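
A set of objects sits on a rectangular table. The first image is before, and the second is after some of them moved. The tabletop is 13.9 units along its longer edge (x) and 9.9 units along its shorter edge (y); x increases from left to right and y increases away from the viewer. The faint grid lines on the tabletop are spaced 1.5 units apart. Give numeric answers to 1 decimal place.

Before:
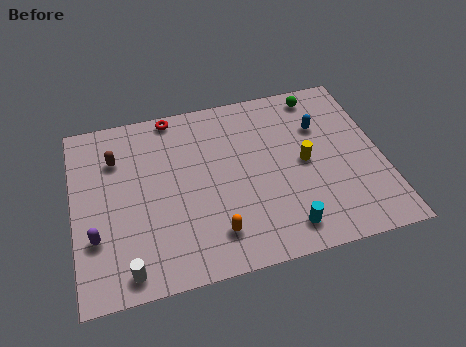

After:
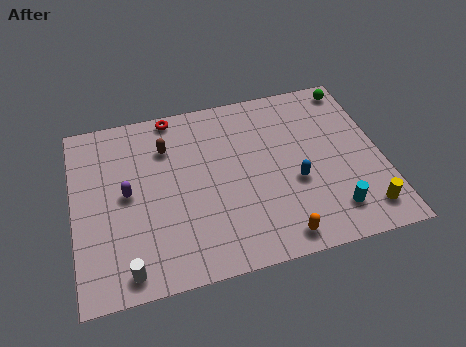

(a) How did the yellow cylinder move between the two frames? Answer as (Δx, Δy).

(2.4, -3.3)

The yellow cylinder started near (10.4, 4.9) and ended near (12.8, 1.6).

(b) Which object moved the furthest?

the yellow cylinder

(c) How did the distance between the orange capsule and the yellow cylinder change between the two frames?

-1.3

They were about 5.2 units apart before and 3.9 after — 1.3 units closer together.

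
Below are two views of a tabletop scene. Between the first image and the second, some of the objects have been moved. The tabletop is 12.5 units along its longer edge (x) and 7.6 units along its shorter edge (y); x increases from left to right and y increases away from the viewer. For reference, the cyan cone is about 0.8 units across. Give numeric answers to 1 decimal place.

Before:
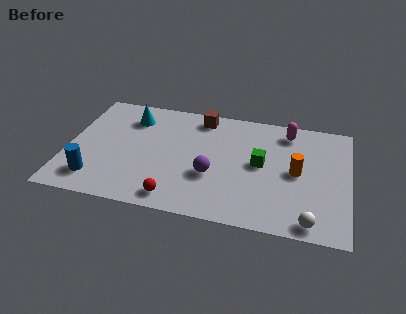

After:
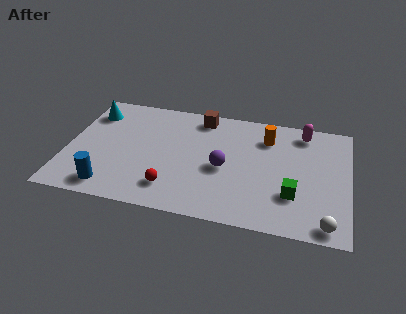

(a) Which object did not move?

the brown cube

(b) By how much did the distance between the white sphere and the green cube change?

-1.8

The distance was about 3.9 in the first image and 2.1 in the second, so they moved 1.8 units closer together.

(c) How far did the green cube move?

2.3

From (8.6, 4.0) to (10.1, 2.3), the green cube covered √(1.5² + 1.7²) ≈ 2.3 units.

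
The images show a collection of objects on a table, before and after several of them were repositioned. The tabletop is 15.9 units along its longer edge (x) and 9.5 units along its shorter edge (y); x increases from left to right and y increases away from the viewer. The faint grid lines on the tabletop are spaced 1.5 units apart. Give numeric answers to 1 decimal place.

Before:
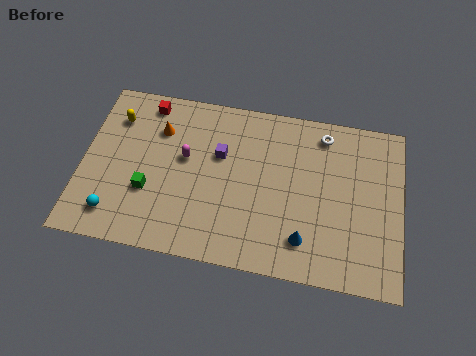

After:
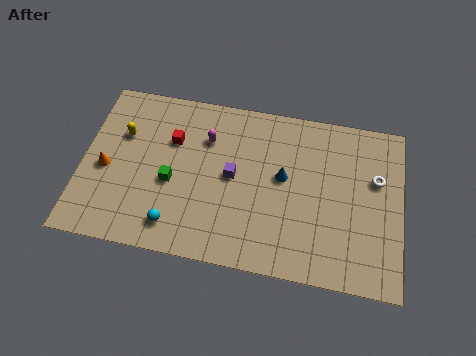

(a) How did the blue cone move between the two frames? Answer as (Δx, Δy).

(-1.2, 3.3)

The blue cone was at about (11.2, 2.0) and moved to about (10.0, 5.3).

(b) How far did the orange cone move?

3.7

The orange cone was near (3.7, 6.9) before and (1.2, 4.2) after, so it travelled √(2.5² + 2.7²) ≈ 3.7 units.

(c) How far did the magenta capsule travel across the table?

1.6

The magenta capsule moved from about (5.1, 5.5) to (6.1, 6.8), a distance of √(1.0² + 1.3²) ≈ 1.6.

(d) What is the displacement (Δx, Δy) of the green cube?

(1.1, 0.7)

The green cube started near (3.4, 3.3) and ended near (4.5, 4.0).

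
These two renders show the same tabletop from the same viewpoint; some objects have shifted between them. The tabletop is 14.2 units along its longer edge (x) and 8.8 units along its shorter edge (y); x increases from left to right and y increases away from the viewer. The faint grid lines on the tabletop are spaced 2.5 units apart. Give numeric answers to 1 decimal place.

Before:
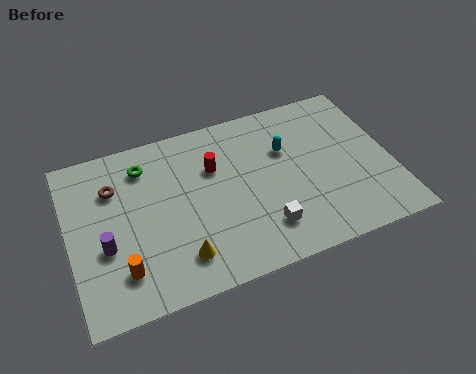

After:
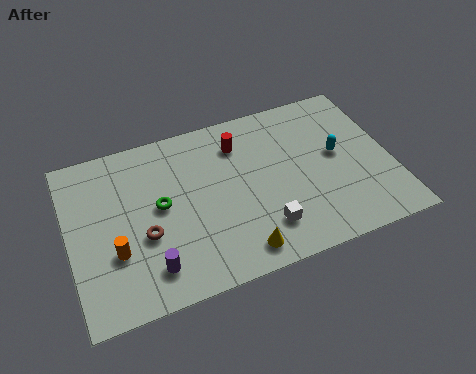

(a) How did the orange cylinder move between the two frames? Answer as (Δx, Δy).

(-0.2, 1.0)

From the two frames, the orange cylinder sits at roughly (2.1, 2.0) before and (1.9, 3.0) after.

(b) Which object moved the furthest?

the brown torus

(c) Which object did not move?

the white cube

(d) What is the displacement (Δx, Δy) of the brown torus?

(1.1, -2.9)

From the two frames, the brown torus sits at roughly (2.1, 6.3) before and (3.2, 3.4) after.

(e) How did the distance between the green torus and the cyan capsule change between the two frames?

+1.6

They were about 6.3 units apart before and 7.9 after — 1.6 units further apart.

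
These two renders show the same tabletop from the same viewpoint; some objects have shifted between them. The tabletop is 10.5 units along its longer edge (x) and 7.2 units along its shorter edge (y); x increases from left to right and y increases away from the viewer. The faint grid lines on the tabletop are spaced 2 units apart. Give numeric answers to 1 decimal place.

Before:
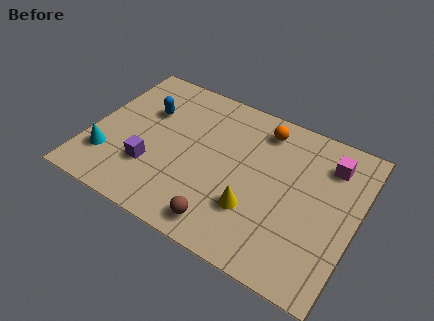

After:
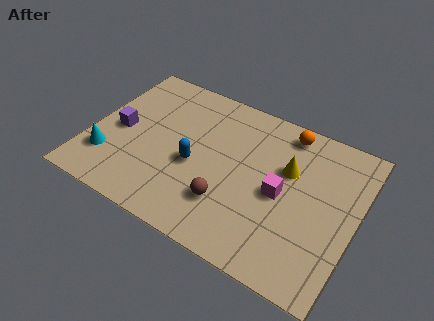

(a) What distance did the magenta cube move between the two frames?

2.7

The magenta cube was near (9.2, 5.6) before and (7.6, 3.4) after, so it travelled √(1.6² + 2.2²) ≈ 2.7 units.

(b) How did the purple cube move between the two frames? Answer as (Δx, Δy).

(-1.5, 1.2)

The purple cube started near (2.6, 2.2) and ended near (1.1, 3.4).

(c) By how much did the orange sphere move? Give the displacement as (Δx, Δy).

(0.9, 0.3)

From the two frames, the orange sphere sits at roughly (6.5, 6.0) before and (7.4, 6.3) after.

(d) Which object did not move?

the cyan cone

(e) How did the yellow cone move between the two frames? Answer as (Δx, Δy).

(1.0, 2.4)

From the two frames, the yellow cone sits at roughly (6.7, 2.2) before and (7.7, 4.6) after.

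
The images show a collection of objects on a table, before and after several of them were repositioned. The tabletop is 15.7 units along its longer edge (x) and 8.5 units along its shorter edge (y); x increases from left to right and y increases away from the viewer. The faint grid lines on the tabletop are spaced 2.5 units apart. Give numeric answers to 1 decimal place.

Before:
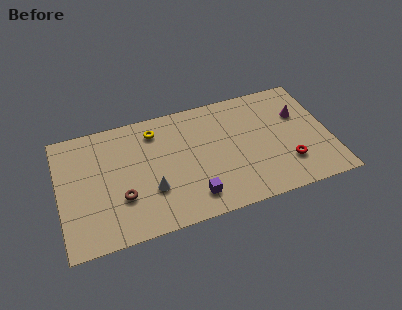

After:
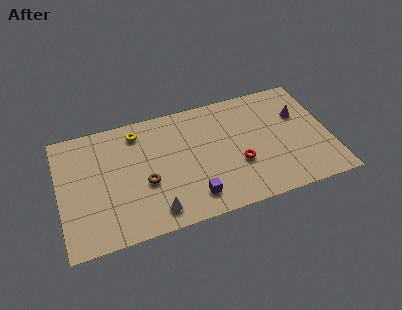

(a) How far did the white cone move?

1.5

From (5.2, 2.8) to (5.3, 1.3), the white cone covered √(0.1² + 1.5²) ≈ 1.5 units.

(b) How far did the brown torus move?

1.5

From (3.5, 2.8) to (4.9, 3.4), the brown torus covered √(1.4² + 0.6²) ≈ 1.5 units.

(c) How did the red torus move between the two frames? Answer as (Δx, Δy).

(-2.8, 0.8)

The red torus was at about (13.1, 2.3) and moved to about (10.3, 3.1).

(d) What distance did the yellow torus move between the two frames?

1.0

The yellow torus moved from about (5.7, 6.9) to (4.7, 7.1), a distance of √(1.0² + 0.2²) ≈ 1.0.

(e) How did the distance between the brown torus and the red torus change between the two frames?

-4.2

They were about 9.6 units apart before and 5.4 after — 4.2 units closer together.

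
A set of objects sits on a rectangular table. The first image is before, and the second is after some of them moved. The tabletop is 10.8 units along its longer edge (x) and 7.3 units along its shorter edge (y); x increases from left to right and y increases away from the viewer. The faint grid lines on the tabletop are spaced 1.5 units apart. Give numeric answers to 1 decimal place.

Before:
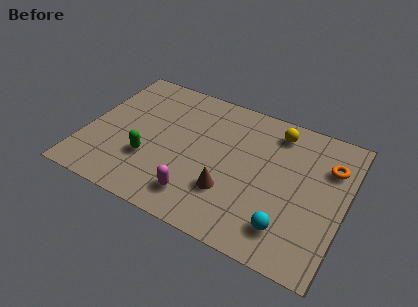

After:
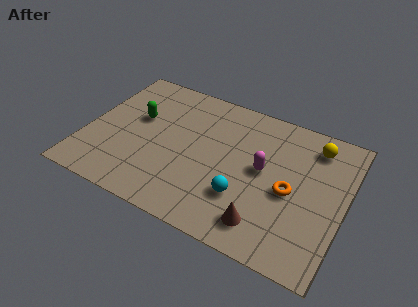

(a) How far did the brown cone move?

1.8

The brown cone was near (6.2, 2.2) before and (7.8, 1.3) after, so it travelled √(1.6² + 0.9²) ≈ 1.8 units.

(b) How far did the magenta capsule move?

3.5

From (5.0, 1.4) to (7.4, 3.9), the magenta capsule covered √(2.4² + 2.5²) ≈ 3.5 units.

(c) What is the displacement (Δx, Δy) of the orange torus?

(-1.4, -1.9)

The orange torus was at about (10.0, 5.2) and moved to about (8.6, 3.3).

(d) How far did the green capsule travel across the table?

2.2

The green capsule was near (2.8, 2.4) before and (2.0, 4.4) after, so it travelled √(0.8² + 2.0²) ≈ 2.2 units.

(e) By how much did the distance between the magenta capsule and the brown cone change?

+1.2

Before: roughly 1.4 units apart; after: 2.6. That's 1.2 units further apart.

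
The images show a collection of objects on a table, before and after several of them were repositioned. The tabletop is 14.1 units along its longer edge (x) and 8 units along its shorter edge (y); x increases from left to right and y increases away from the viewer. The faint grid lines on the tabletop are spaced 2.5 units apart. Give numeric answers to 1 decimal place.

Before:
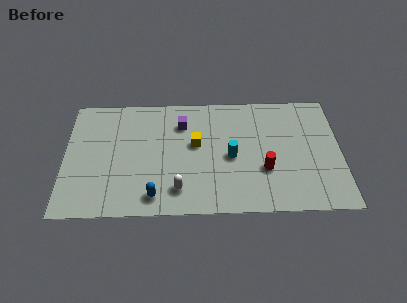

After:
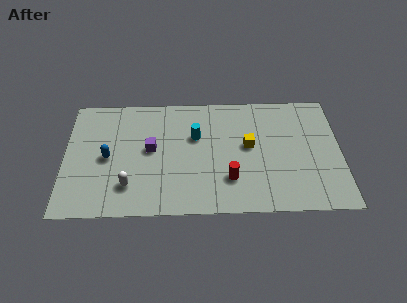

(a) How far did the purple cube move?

2.3

The purple cube was near (6.0, 6.0) before and (4.4, 4.3) after, so it travelled √(1.6² + 1.7²) ≈ 2.3 units.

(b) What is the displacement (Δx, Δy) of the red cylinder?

(-1.8, -0.6)

From the two frames, the red cylinder sits at roughly (10.2, 2.8) before and (8.4, 2.2) after.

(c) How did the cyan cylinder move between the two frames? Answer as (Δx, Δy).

(-1.8, 1.4)

The cyan cylinder started near (8.5, 3.7) and ended near (6.7, 5.1).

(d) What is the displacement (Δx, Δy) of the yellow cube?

(2.7, -0.2)

The yellow cube started near (6.7, 4.6) and ended near (9.4, 4.4).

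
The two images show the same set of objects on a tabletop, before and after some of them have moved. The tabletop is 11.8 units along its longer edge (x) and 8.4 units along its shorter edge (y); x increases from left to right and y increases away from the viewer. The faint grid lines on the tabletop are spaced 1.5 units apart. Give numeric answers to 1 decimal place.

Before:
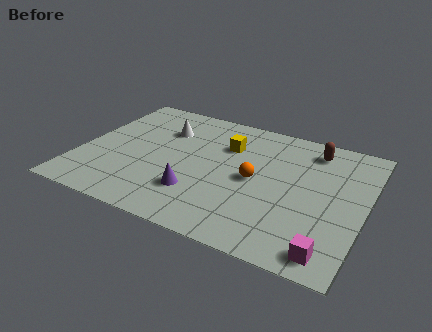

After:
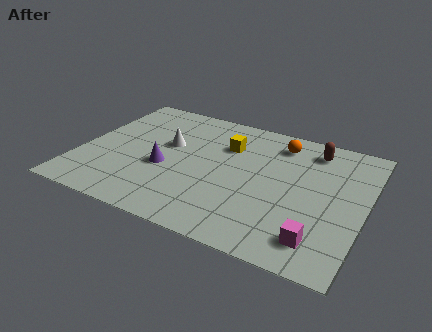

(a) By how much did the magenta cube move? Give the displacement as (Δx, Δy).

(-0.5, 0.5)

The magenta cube was at about (10.7, 1.0) and moved to about (10.2, 1.5).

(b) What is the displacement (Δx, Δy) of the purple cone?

(-1.5, 1.1)

The purple cone started near (5.1, 2.3) and ended near (3.6, 3.4).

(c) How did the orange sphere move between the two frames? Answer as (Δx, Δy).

(0.7, 2.8)

From the two frames, the orange sphere sits at roughly (7.3, 4.1) before and (8.0, 6.9) after.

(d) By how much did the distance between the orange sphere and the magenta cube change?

+1.2

The distance was about 4.6 in the first image and 5.8 in the second, so they moved 1.2 units further apart.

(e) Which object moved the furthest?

the orange sphere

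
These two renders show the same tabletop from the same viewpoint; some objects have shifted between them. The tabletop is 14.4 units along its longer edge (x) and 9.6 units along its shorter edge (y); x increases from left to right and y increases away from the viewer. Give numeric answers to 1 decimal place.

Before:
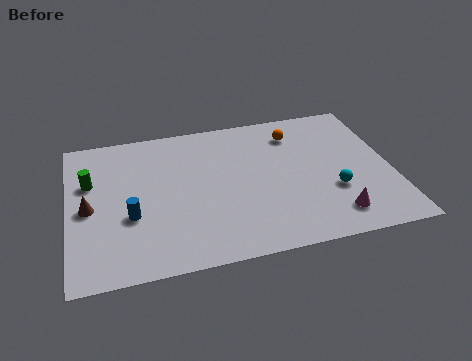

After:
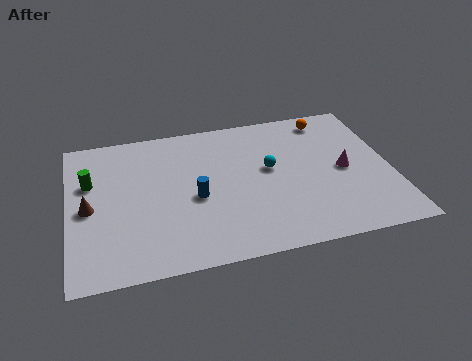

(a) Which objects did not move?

the green cylinder and the brown cone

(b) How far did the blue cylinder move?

3.0

The blue cylinder was near (2.7, 3.6) before and (5.6, 4.2) after, so it travelled √(2.9² + 0.6²) ≈ 3.0 units.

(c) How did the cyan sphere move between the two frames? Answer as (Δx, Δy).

(-2.7, 2.1)

The cyan sphere started near (11.7, 3.3) and ended near (9.0, 5.4).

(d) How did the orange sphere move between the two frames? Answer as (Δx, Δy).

(1.6, 0.7)

From the two frames, the orange sphere sits at roughly (10.3, 7.6) before and (11.9, 8.3) after.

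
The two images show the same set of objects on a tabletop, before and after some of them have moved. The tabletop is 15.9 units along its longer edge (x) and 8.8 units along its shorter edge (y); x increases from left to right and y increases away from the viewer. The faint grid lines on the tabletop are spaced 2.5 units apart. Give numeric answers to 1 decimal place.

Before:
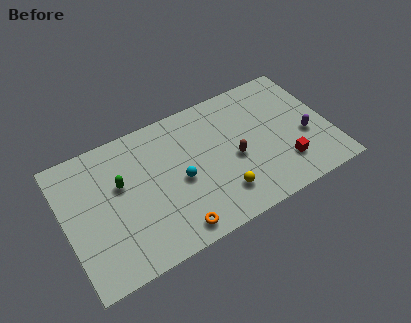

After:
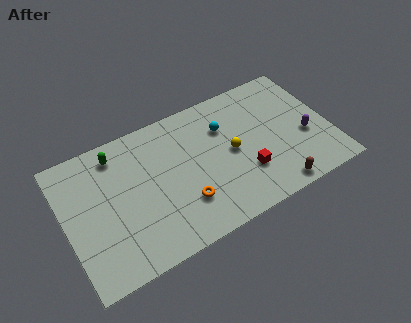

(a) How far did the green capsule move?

2.0

From (3.4, 5.4) to (3.4, 7.4), the green capsule covered √(0.0² + 2.0²) ≈ 2.0 units.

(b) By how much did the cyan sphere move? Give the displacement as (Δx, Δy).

(3.0, 2.2)

The cyan sphere was at about (6.8, 4.0) and moved to about (9.8, 6.2).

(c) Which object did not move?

the purple capsule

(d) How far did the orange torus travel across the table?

1.6

The orange torus moved from about (6.0, 1.1) to (6.8, 2.5), a distance of √(0.8² + 1.4²) ≈ 1.6.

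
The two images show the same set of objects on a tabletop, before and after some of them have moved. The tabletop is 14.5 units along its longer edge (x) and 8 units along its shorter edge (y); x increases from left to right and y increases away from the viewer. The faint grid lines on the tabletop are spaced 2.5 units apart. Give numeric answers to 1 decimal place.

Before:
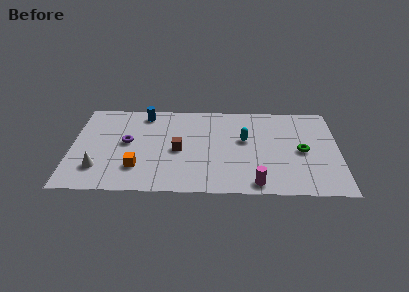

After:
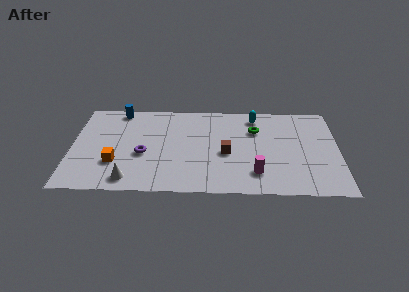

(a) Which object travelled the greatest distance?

the green torus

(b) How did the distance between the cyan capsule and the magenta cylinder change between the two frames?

+1.2

They were about 3.8 units apart before and 5.0 after — 1.2 units further apart.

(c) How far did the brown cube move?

2.6

From (5.8, 3.7) to (8.4, 3.5), the brown cube covered √(2.6² + 0.2²) ≈ 2.6 units.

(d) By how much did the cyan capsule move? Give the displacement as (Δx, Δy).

(0.6, 2.1)

The cyan capsule was at about (9.4, 4.7) and moved to about (10.0, 6.8).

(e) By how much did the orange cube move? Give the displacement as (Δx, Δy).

(-1.2, 0.4)

From the two frames, the orange cube sits at roughly (3.6, 2.1) before and (2.4, 2.5) after.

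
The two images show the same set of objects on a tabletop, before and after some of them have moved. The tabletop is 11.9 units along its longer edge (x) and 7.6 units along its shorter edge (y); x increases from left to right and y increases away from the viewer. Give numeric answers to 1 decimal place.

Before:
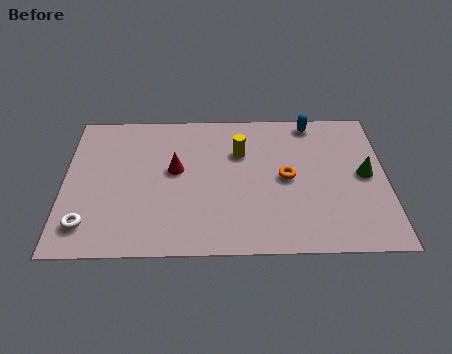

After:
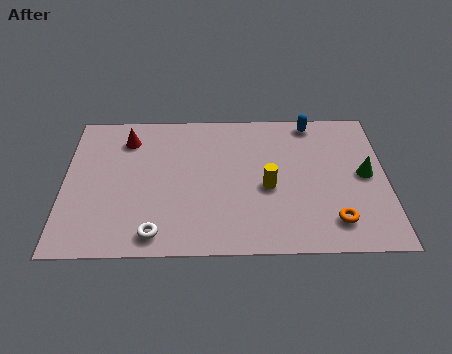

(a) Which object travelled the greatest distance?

the orange torus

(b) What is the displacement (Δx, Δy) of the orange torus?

(1.7, -2.3)

From the two frames, the orange torus sits at roughly (8.2, 3.8) before and (9.9, 1.5) after.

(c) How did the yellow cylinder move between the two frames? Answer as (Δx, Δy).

(1.0, -1.9)

The yellow cylinder was at about (6.5, 5.2) and moved to about (7.5, 3.3).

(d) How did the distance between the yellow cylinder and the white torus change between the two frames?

-2.0

They were about 6.7 units apart before and 4.7 after — 2.0 units closer together.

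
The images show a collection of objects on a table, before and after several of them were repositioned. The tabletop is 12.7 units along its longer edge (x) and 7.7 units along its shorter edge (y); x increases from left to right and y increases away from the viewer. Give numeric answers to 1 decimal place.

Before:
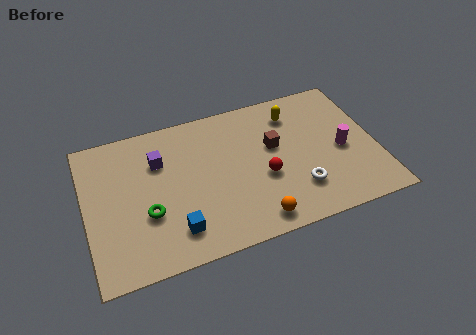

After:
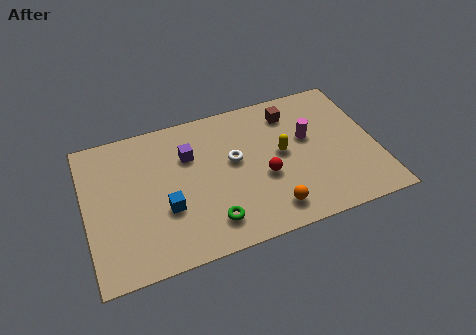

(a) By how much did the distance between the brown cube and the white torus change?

+0.5

They were about 2.7 units apart before and 3.2 after — 0.5 units further apart.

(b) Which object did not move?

the red sphere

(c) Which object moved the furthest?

the white torus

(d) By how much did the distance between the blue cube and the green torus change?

+0.6

They were about 1.6 units apart before and 2.2 after — 0.6 units further apart.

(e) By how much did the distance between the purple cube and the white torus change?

-4.6

They were about 6.7 units apart before and 2.1 after — 4.6 units closer together.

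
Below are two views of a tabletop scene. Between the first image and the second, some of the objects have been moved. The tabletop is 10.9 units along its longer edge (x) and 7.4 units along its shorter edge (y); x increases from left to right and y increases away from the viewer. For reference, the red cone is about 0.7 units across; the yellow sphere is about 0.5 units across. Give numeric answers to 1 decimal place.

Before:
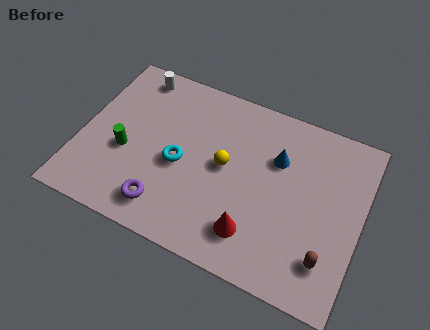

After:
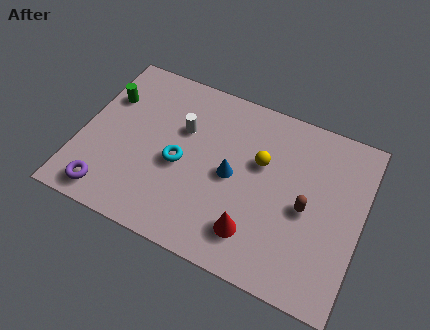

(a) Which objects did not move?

the cyan torus and the red cone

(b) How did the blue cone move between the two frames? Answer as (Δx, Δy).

(-1.6, -1.4)

The blue cone started near (7.5, 5.0) and ended near (5.9, 3.6).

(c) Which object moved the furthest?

the white cylinder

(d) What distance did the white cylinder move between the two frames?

2.7

The white cylinder was near (1.7, 6.5) before and (3.8, 4.8) after, so it travelled √(2.1² + 1.7²) ≈ 2.7 units.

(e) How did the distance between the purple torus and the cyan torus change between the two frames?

+1.4

The distance was about 2.0 in the first image and 3.4 in the second, so they moved 1.4 units further apart.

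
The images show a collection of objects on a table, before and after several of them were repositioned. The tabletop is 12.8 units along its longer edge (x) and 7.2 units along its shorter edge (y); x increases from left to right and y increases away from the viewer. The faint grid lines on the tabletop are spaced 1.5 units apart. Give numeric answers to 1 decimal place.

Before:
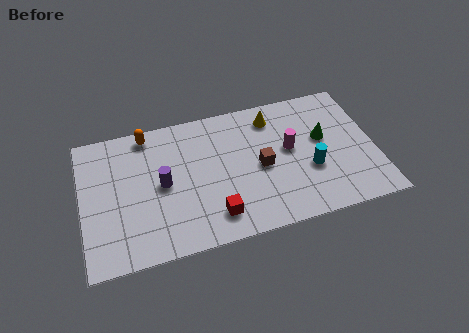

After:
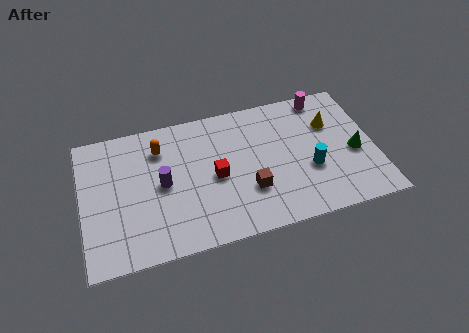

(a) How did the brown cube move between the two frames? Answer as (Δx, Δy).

(-0.6, -1.1)

The brown cube was at about (7.8, 3.4) and moved to about (7.2, 2.3).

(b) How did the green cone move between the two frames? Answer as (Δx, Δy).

(1.3, -1.1)

From the two frames, the green cone sits at roughly (10.6, 4.2) before and (11.9, 3.1) after.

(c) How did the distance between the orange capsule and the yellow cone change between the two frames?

+2.0

The distance was about 5.5 in the first image and 7.5 in the second, so they moved 2.0 units further apart.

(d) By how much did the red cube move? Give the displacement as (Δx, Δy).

(0.2, 2.0)

From the two frames, the red cube sits at roughly (5.6, 1.4) before and (5.8, 3.4) after.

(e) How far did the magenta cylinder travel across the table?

2.9

The magenta cylinder was near (9.1, 4.0) before and (10.8, 6.4) after, so it travelled √(1.7² + 2.4²) ≈ 2.9 units.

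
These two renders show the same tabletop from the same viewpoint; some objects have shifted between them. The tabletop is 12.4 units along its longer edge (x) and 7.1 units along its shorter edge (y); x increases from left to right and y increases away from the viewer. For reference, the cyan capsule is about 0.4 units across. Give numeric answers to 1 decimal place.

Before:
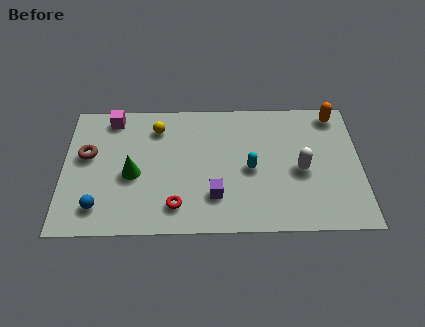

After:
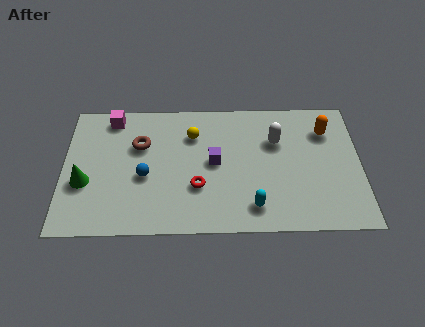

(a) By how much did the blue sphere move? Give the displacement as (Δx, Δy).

(1.9, 1.6)

The blue sphere was at about (1.5, 1.4) and moved to about (3.4, 3.0).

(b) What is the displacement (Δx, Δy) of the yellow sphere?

(1.5, -0.4)

The yellow sphere started near (3.9, 5.6) and ended near (5.4, 5.2).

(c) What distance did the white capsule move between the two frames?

1.9

The white capsule moved from about (9.9, 3.2) to (8.9, 4.8), a distance of √(1.0² + 1.6²) ≈ 1.9.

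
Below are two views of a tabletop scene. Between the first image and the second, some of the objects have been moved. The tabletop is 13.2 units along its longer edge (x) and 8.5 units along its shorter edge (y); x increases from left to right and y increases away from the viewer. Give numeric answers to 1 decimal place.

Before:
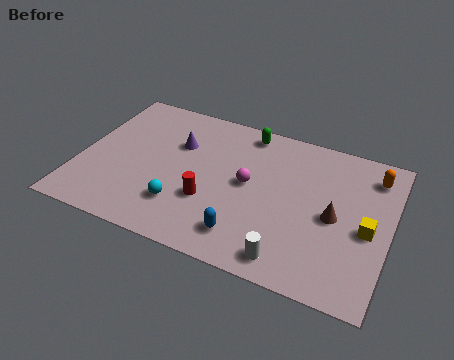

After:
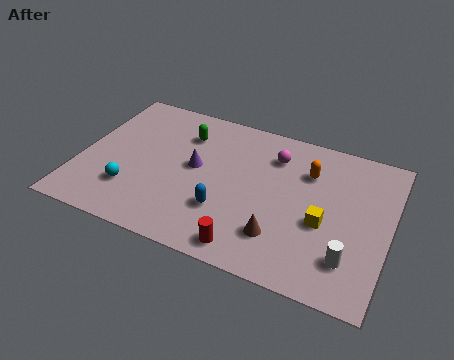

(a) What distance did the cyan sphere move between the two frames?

2.2

The cyan sphere moved from about (4.6, 2.2) to (2.4, 2.3), a distance of √(2.2² + 0.1²) ≈ 2.2.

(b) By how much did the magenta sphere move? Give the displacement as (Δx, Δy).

(0.9, 2.0)

From the two frames, the magenta sphere sits at roughly (7.2, 4.5) before and (8.1, 6.5) after.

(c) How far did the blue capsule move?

1.4

The blue capsule moved from about (7.4, 1.6) to (6.4, 2.6), a distance of √(1.0² + 1.0²) ≈ 1.4.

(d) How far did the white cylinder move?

2.6

From (9.3, 1.1) to (11.7, 2.0), the white cylinder covered √(2.4² + 0.9²) ≈ 2.6 units.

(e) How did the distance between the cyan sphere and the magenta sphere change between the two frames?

+3.6

The distance was about 3.5 in the first image and 7.1 in the second, so they moved 3.6 units further apart.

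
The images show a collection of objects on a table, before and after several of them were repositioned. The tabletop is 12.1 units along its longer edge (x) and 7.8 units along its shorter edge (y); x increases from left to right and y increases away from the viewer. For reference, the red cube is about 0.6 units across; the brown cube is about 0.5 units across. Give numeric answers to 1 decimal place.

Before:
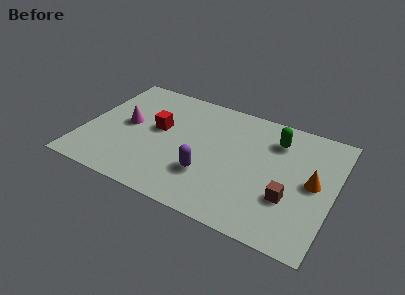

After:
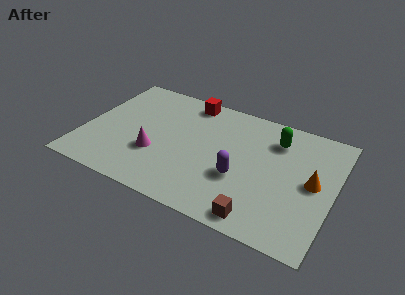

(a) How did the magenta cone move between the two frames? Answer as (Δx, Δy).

(1.6, -1.4)

The magenta cone was at about (2.0, 4.1) and moved to about (3.6, 2.7).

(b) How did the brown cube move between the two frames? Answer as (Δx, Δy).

(-1.2, -1.7)

From the two frames, the brown cube sits at roughly (10.1, 2.6) before and (8.9, 0.9) after.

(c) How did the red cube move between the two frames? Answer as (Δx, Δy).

(1.2, 2.5)

From the two frames, the red cube sits at roughly (3.5, 4.4) before and (4.7, 6.9) after.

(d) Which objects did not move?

the orange cone and the green capsule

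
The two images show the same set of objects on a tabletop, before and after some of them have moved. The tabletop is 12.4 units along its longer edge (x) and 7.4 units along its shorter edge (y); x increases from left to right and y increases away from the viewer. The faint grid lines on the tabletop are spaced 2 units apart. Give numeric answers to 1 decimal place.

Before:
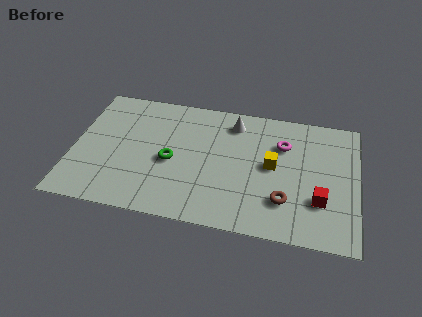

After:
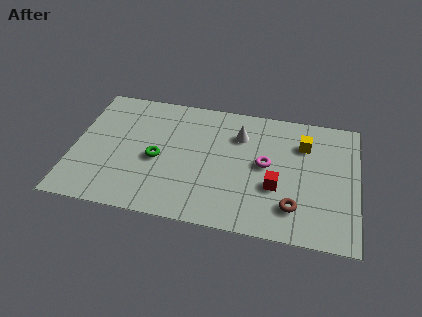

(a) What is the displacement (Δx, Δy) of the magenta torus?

(-0.7, -1.3)

From the two frames, the magenta torus sits at roughly (9.1, 5.2) before and (8.4, 3.9) after.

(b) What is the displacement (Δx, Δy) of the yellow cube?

(1.3, 1.5)

The yellow cube started near (8.7, 3.9) and ended near (10.0, 5.4).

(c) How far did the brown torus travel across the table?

0.5

The brown torus was near (9.3, 2.0) before and (9.7, 1.7) after, so it travelled √(0.4² + 0.3²) ≈ 0.5 units.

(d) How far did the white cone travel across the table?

0.8

From (6.9, 6.1) to (7.2, 5.4), the white cone covered √(0.3² + 0.7²) ≈ 0.8 units.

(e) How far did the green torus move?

0.6

The green torus was near (4.3, 3.3) before and (3.7, 3.3) after, so it travelled √(0.6² + 0.0²) ≈ 0.6 units.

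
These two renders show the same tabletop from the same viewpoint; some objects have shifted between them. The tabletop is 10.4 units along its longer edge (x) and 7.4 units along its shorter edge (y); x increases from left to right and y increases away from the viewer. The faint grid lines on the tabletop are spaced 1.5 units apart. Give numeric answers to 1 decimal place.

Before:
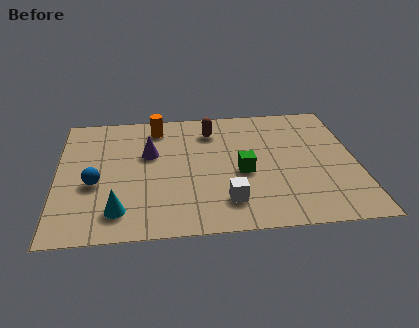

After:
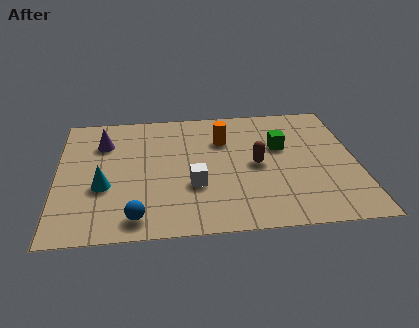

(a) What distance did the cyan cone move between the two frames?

1.5

From (2.1, 1.4) to (1.6, 2.8), the cyan cone covered √(0.5² + 1.4²) ≈ 1.5 units.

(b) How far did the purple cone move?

1.8

The purple cone moved from about (3.2, 4.6) to (1.6, 5.4), a distance of √(1.6² + 0.8²) ≈ 1.8.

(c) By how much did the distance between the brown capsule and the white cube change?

-1.8

They were about 4.2 units apart before and 2.4 after — 1.8 units closer together.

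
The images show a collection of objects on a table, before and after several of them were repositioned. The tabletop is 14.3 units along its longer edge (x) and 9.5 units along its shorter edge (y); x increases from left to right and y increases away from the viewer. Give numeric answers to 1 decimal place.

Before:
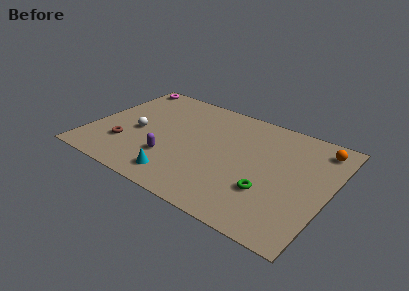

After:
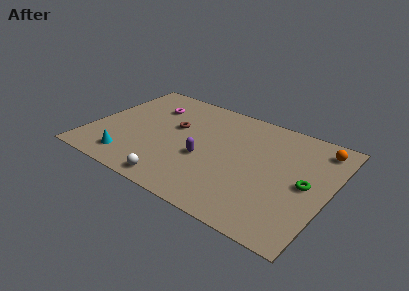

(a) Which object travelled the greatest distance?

the white sphere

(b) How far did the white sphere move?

4.4

The white sphere moved from about (2.8, 4.2) to (5.8, 1.0), a distance of √(3.0² + 3.2²) ≈ 4.4.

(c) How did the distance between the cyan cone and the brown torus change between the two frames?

+0.8

Before: roughly 3.8 units apart; after: 4.6. That's 0.8 units further apart.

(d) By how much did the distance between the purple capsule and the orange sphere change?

-2.1

Before: roughly 9.7 units apart; after: 7.6. That's 2.1 units closer together.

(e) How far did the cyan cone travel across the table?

3.1

The cyan cone was near (5.9, 1.5) before and (2.8, 1.6) after, so it travelled √(3.1² + 0.1²) ≈ 3.1 units.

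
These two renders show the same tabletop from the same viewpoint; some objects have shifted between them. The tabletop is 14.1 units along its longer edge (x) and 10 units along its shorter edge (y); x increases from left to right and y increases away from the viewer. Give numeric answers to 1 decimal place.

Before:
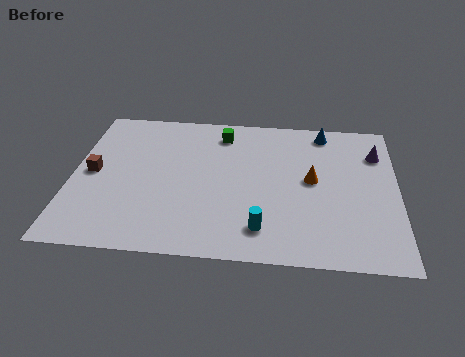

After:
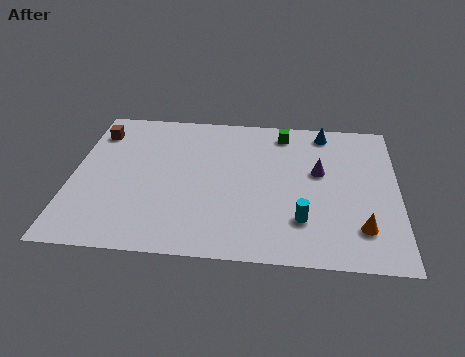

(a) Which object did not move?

the blue cone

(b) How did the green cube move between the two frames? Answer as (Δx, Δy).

(2.7, 0.3)

From the two frames, the green cube sits at roughly (6.4, 8.3) before and (9.1, 8.6) after.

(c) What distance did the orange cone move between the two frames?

3.7

The orange cone moved from about (10.4, 5.3) to (12.5, 2.3), a distance of √(2.1² + 3.0²) ≈ 3.7.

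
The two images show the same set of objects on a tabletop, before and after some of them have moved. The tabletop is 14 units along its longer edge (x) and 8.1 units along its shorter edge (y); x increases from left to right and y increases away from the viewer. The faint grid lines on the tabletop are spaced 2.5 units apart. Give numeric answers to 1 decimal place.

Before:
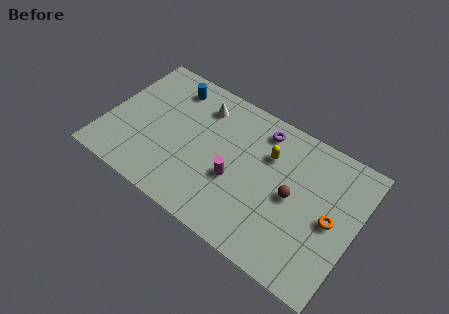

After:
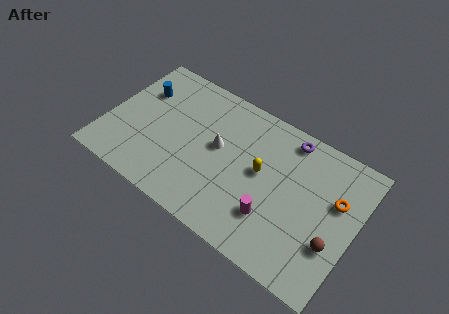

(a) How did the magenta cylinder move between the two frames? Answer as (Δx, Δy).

(2.3, -0.9)

From the two frames, the magenta cylinder sits at roughly (7.4, 3.2) before and (9.7, 2.3) after.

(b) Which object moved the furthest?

the brown sphere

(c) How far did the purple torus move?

1.5

The purple torus was near (8.3, 6.8) before and (9.8, 7.1) after, so it travelled √(1.5² + 0.3²) ≈ 1.5 units.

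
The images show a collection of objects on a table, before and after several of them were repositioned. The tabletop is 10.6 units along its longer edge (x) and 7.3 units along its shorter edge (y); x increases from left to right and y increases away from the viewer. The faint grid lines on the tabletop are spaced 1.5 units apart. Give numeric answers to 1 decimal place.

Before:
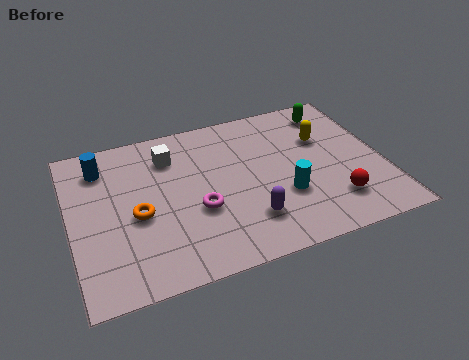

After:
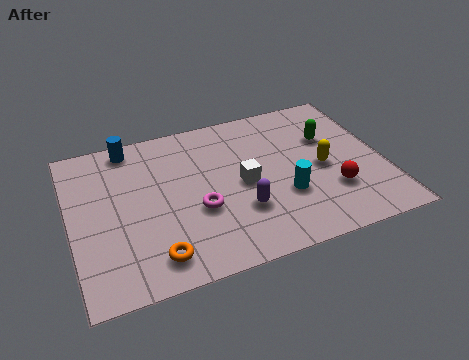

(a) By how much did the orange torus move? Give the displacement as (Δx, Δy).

(0.4, -2.0)

The orange torus started near (2.2, 3.2) and ended near (2.6, 1.2).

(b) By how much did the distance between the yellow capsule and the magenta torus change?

-0.6

The distance was about 4.9 in the first image and 4.3 in the second, so they moved 0.6 units closer together.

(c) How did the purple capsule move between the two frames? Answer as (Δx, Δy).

(-0.2, 0.5)

The purple capsule started near (5.8, 1.8) and ended near (5.6, 2.3).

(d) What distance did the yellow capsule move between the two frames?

1.4

From (8.7, 4.8) to (8.5, 3.4), the yellow capsule covered √(0.2² + 1.4²) ≈ 1.4 units.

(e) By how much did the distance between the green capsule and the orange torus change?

-0.3

They were about 7.6 units apart before and 7.3 after — 0.3 units closer together.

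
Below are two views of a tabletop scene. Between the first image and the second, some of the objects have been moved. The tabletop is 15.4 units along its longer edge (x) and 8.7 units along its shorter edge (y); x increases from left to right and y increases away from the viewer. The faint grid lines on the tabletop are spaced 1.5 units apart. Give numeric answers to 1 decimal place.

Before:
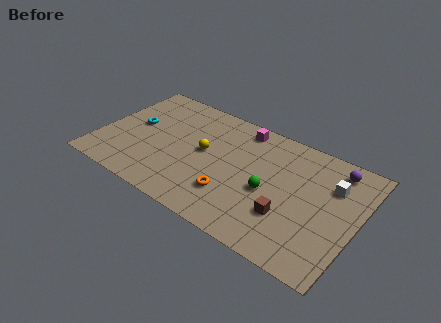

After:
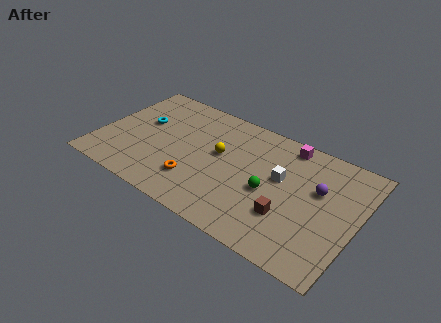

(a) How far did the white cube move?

3.1

The white cube moved from about (13.7, 6.1) to (10.8, 5.1), a distance of √(2.9² + 1.0²) ≈ 3.1.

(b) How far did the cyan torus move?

0.6

The cyan torus was near (1.9, 4.8) before and (2.3, 5.2) after, so it travelled √(0.4² + 0.4²) ≈ 0.6 units.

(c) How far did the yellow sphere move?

0.9

From (6.2, 4.7) to (7.1, 5.0), the yellow sphere covered √(0.9² + 0.3²) ≈ 0.9 units.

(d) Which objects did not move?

the green sphere and the brown cube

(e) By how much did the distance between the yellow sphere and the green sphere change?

-0.8

They were about 4.2 units apart before and 3.4 after — 0.8 units closer together.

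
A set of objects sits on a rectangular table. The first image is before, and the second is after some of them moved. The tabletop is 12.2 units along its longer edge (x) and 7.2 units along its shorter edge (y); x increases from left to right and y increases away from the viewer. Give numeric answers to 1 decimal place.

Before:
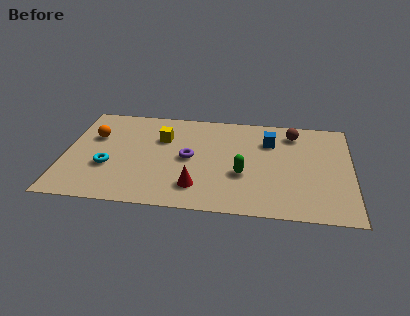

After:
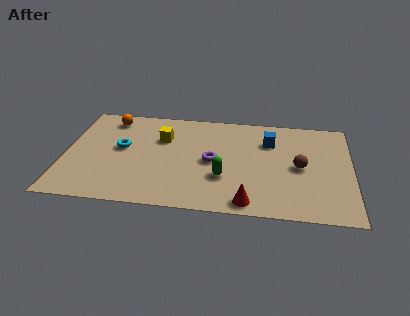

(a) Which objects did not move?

the blue cube and the yellow cube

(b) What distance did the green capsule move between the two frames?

0.9

From (7.6, 2.7) to (6.8, 2.4), the green capsule covered √(0.8² + 0.3²) ≈ 0.9 units.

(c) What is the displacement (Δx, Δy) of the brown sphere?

(0.3, -2.4)

The brown sphere started near (9.7, 5.9) and ended near (10.0, 3.5).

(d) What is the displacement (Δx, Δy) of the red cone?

(2.2, -0.8)

The red cone started near (5.7, 1.6) and ended near (7.9, 0.8).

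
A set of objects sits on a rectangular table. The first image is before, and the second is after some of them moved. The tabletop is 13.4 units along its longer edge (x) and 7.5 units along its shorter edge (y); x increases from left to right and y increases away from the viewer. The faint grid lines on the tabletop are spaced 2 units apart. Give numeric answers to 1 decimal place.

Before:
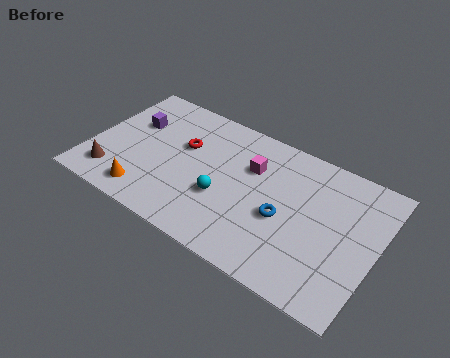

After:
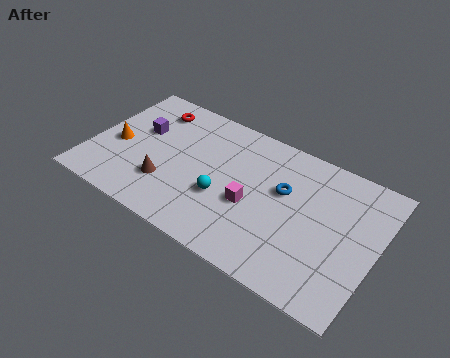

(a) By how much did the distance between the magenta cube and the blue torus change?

-0.6

They were about 2.6 units apart before and 2.0 after — 0.6 units closer together.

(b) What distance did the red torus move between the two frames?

2.3

The red torus was near (4.2, 4.7) before and (2.4, 6.1) after, so it travelled √(1.8² + 1.4²) ≈ 2.3 units.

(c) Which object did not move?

the cyan sphere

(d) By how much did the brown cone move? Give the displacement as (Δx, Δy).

(2.5, 0.7)

The brown cone started near (1.3, 1.5) and ended near (3.8, 2.2).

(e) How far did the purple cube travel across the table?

0.5

The purple cube moved from about (1.7, 4.9) to (2.1, 4.6), a distance of √(0.4² + 0.3²) ≈ 0.5.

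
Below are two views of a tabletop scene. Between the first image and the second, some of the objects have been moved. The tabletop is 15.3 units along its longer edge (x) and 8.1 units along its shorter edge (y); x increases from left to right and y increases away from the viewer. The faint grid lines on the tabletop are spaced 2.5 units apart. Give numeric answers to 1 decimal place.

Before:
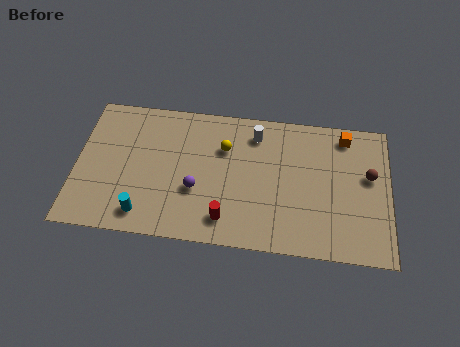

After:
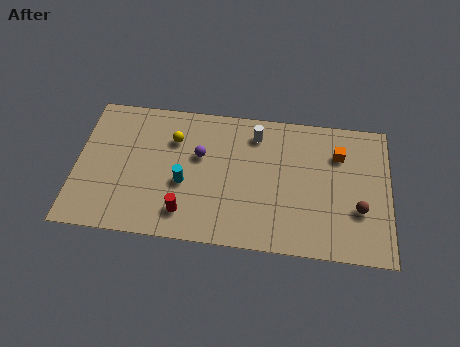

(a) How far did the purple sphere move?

2.0

The purple sphere moved from about (5.9, 3.0) to (6.0, 5.0), a distance of √(0.1² + 2.0²) ≈ 2.0.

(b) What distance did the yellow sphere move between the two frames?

2.5

The yellow sphere was near (7.2, 5.6) before and (4.7, 5.8) after, so it travelled √(2.5² + 0.2²) ≈ 2.5 units.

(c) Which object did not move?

the white cylinder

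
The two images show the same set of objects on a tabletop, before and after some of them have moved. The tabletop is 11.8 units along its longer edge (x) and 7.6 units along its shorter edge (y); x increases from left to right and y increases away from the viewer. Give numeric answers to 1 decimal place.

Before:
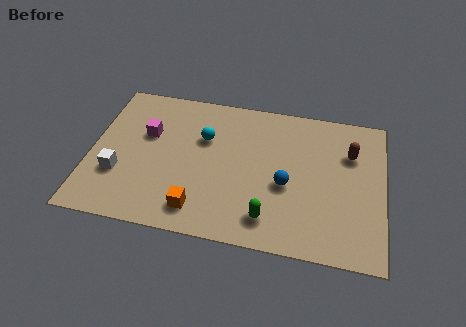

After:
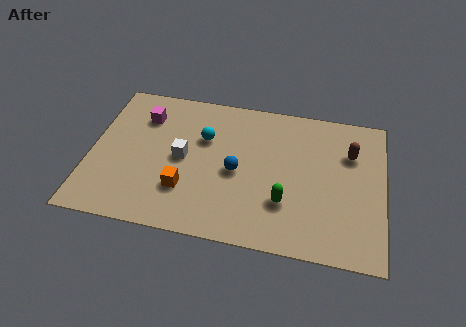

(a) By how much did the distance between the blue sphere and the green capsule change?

+0.4

Before: roughly 1.9 units apart; after: 2.3. That's 0.4 units further apart.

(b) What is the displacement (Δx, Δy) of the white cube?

(2.5, 1.3)

From the two frames, the white cube sits at roughly (1.2, 2.5) before and (3.7, 3.8) after.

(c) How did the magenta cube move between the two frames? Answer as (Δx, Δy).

(-0.2, 0.9)

The magenta cube was at about (2.2, 4.8) and moved to about (2.0, 5.7).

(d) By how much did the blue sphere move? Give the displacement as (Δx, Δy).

(-2.0, 0.3)

The blue sphere started near (7.9, 3.2) and ended near (5.9, 3.5).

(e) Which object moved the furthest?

the white cube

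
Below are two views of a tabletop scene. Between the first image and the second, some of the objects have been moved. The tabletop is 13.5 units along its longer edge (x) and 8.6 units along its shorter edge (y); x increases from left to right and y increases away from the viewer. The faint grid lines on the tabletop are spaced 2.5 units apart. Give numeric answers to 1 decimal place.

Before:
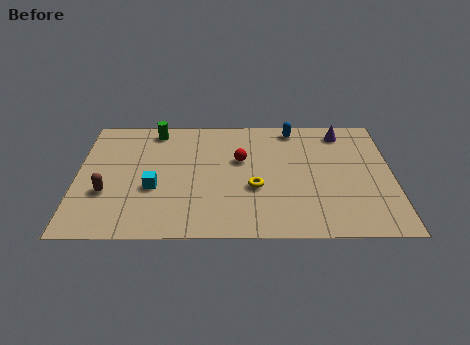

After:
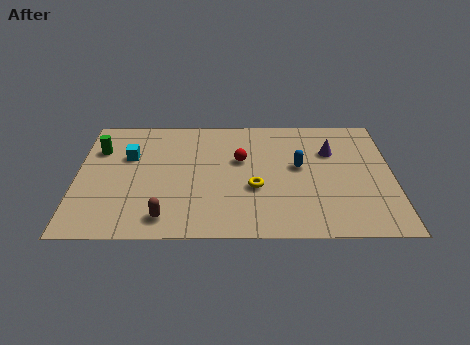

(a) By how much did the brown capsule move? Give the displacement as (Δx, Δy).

(2.5, -1.7)

From the two frames, the brown capsule sits at roughly (1.3, 3.0) before and (3.8, 1.3) after.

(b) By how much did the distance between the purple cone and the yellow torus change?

-1.3

They were about 5.5 units apart before and 4.2 after — 1.3 units closer together.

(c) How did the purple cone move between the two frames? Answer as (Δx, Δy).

(-0.5, -1.4)

The purple cone was at about (11.4, 7.3) and moved to about (10.9, 5.9).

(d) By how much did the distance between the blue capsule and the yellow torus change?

-2.2

They were about 4.6 units apart before and 2.4 after — 2.2 units closer together.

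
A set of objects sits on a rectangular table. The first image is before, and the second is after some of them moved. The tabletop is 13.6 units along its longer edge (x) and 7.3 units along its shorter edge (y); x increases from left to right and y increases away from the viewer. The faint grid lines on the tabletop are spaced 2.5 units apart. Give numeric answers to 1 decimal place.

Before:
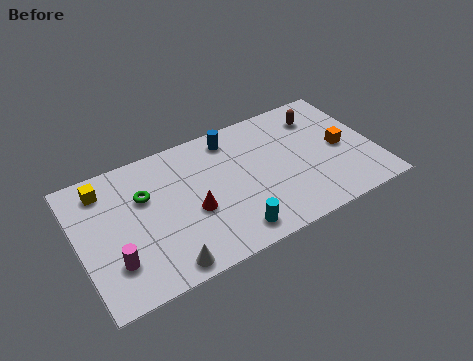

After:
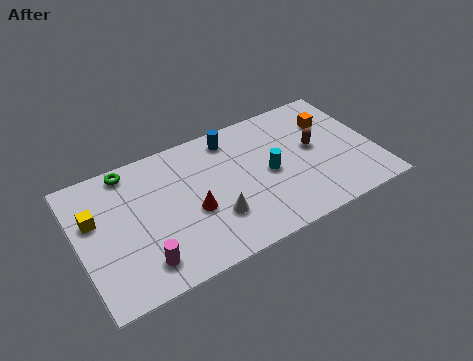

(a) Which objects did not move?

the blue cylinder and the red cone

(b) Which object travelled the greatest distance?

the cyan cylinder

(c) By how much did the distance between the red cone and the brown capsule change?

-1.0

They were about 6.9 units apart before and 5.9 after — 1.0 units closer together.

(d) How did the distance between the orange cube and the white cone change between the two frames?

-2.4

The distance was about 9.0 in the first image and 6.6 in the second, so they moved 2.4 units closer together.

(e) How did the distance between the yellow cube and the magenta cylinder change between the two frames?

-0.3

The distance was about 4.0 in the first image and 3.7 in the second, so they moved 0.3 units closer together.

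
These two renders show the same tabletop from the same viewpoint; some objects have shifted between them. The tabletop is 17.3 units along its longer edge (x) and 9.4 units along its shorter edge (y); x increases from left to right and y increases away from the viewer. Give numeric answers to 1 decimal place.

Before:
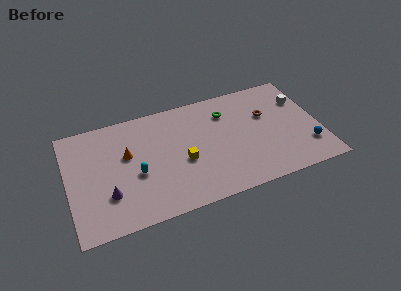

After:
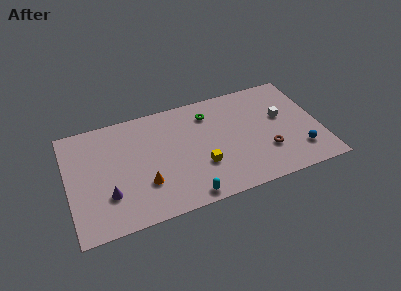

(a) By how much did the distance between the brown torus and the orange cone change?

-1.3

They were about 9.7 units apart before and 8.4 after — 1.3 units closer together.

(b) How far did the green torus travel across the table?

1.2

From (11.1, 7.1) to (9.9, 7.4), the green torus covered √(1.2² + 0.3²) ≈ 1.2 units.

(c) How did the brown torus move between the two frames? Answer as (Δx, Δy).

(-0.3, -3.1)

From the two frames, the brown torus sits at roughly (13.8, 6.0) before and (13.5, 2.9) after.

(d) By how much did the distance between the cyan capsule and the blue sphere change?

-3.8

The distance was about 11.8 in the first image and 8.0 in the second, so they moved 3.8 units closer together.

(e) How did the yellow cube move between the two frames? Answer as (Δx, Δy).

(1.2, -0.8)

The yellow cube was at about (7.8, 3.9) and moved to about (9.0, 3.1).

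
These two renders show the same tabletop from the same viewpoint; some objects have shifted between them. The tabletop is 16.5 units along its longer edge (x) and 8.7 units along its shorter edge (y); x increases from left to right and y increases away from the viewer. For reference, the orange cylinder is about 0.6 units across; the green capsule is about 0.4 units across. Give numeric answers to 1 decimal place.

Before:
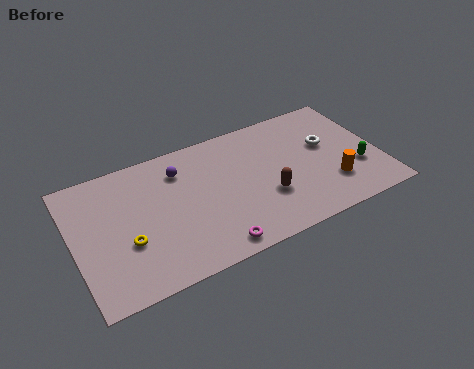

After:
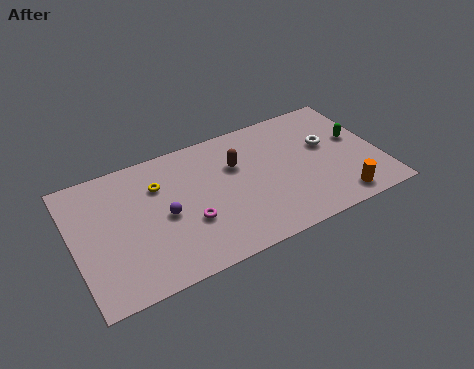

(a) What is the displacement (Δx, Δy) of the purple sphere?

(-1.1, -2.6)

The purple sphere started near (5.9, 6.7) and ended near (4.8, 4.1).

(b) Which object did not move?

the white torus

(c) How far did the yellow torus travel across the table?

3.6

The yellow torus was near (2.7, 3.2) before and (4.7, 6.2) after, so it travelled √(2.0² + 3.0²) ≈ 3.6 units.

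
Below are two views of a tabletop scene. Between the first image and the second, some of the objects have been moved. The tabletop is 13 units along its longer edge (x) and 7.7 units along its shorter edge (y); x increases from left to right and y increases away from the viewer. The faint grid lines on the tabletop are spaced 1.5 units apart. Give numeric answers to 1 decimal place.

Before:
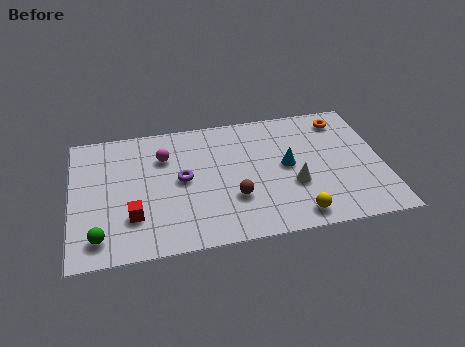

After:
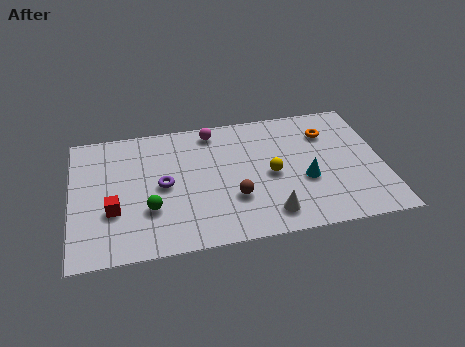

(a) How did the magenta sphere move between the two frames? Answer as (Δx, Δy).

(2.1, 1.2)

The magenta sphere was at about (3.9, 5.5) and moved to about (6.0, 6.7).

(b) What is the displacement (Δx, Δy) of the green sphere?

(2.1, 1.2)

From the two frames, the green sphere sits at roughly (1.1, 1.3) before and (3.2, 2.5) after.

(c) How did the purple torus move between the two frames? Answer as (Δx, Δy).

(-0.8, -0.2)

From the two frames, the purple torus sits at roughly (4.6, 4.0) before and (3.8, 3.8) after.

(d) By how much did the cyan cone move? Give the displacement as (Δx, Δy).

(0.7, -1.0)

The cyan cone was at about (9.0, 4.0) and moved to about (9.7, 3.0).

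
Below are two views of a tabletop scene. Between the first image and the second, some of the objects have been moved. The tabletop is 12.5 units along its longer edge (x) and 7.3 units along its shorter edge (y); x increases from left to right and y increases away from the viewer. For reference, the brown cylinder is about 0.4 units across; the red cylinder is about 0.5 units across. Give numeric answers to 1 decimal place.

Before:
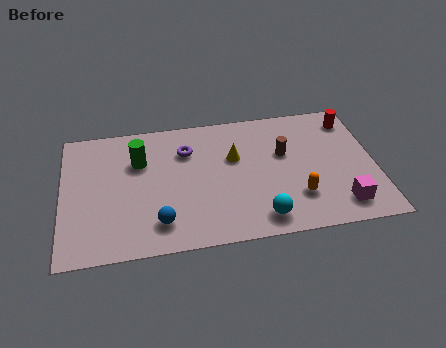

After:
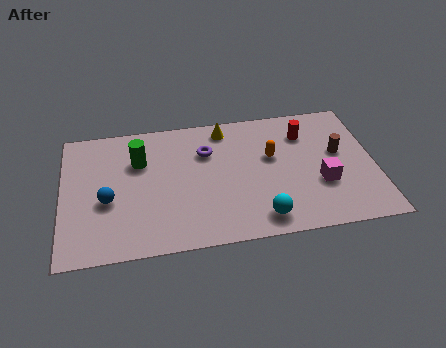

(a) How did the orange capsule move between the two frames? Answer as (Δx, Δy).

(-0.9, 2.4)

The orange capsule started near (9.3, 2.0) and ended near (8.4, 4.4).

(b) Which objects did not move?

the green cylinder and the cyan sphere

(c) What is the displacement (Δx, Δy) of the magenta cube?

(-0.7, 1.3)

From the two frames, the magenta cube sits at roughly (11.0, 1.3) before and (10.3, 2.6) after.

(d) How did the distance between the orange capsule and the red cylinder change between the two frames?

-2.9

Before: roughly 4.7 units apart; after: 1.8. That's 2.9 units closer together.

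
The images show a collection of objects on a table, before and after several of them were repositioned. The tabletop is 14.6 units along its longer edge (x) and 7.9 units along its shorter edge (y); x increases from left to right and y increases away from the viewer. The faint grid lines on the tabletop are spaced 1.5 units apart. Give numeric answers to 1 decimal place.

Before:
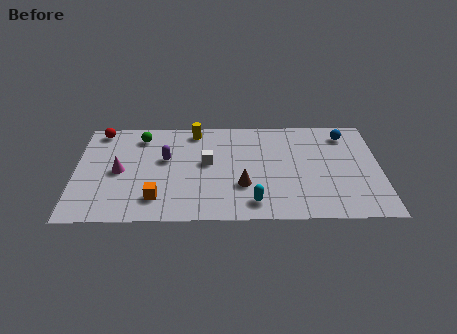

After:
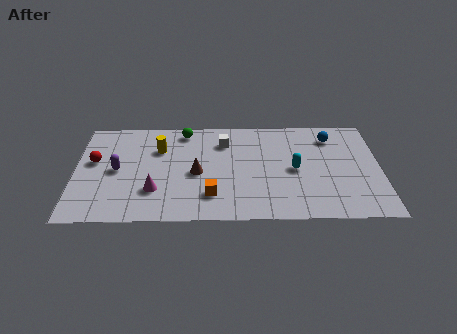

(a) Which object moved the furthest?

the cyan capsule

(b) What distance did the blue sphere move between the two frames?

0.7

The blue sphere was near (13.0, 6.5) before and (12.3, 6.3) after, so it travelled √(0.7² + 0.2²) ≈ 0.7 units.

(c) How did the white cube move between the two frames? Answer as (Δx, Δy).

(0.8, 1.6)

The white cube started near (6.3, 4.4) and ended near (7.1, 6.0).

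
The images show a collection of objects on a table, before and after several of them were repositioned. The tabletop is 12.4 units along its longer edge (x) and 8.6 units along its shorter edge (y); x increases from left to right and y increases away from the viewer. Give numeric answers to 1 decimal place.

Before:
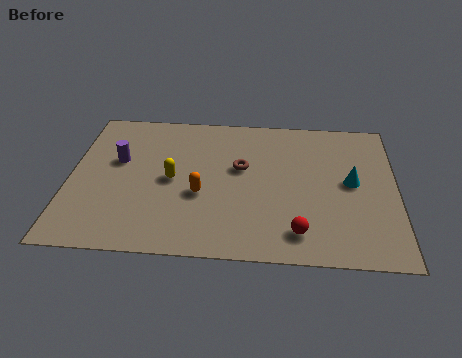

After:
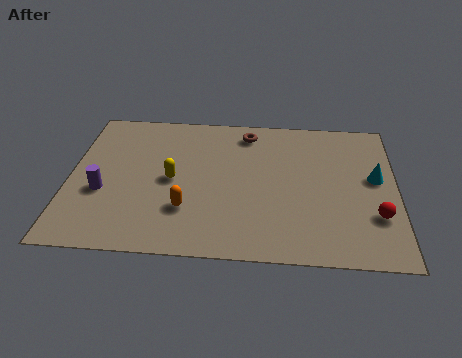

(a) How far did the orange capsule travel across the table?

1.0

The orange capsule was near (5.0, 3.4) before and (4.5, 2.5) after, so it travelled √(0.5² + 0.9²) ≈ 1.0 units.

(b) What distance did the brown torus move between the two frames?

2.2

The brown torus was near (6.5, 5.1) before and (6.7, 7.3) after, so it travelled √(0.2² + 2.2²) ≈ 2.2 units.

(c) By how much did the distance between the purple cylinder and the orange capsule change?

-0.4

The distance was about 3.7 in the first image and 3.3 in the second, so they moved 0.4 units closer together.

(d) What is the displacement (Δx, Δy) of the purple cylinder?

(-0.5, -1.9)

From the two frames, the purple cylinder sits at roughly (1.8, 5.2) before and (1.3, 3.3) after.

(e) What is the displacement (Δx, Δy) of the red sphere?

(2.9, 1.1)

The red sphere started near (8.7, 1.5) and ended near (11.6, 2.6).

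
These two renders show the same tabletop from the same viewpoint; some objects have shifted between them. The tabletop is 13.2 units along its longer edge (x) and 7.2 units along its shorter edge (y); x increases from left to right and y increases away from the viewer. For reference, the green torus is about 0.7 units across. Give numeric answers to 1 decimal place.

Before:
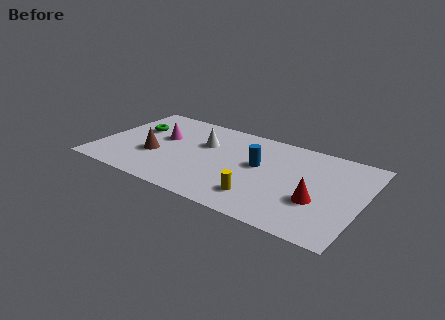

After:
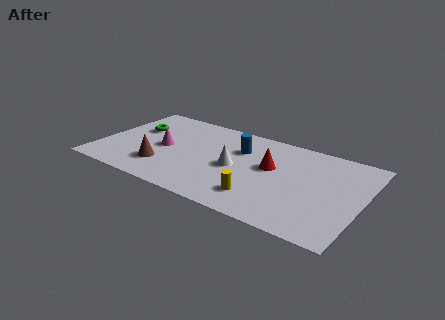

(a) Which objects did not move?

the yellow cylinder and the green torus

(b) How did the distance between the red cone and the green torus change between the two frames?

-2.7

The distance was about 9.7 in the first image and 7.0 in the second, so they moved 2.7 units closer together.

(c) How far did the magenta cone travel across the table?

0.8

The magenta cone was near (3.0, 4.3) before and (3.2, 3.5) after, so it travelled √(0.2² + 0.8²) ≈ 0.8 units.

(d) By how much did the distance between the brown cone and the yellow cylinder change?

-0.6

Before: roughly 5.6 units apart; after: 5.0. That's 0.6 units closer together.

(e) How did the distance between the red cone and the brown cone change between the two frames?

-2.5

They were about 8.2 units apart before and 5.7 after — 2.5 units closer together.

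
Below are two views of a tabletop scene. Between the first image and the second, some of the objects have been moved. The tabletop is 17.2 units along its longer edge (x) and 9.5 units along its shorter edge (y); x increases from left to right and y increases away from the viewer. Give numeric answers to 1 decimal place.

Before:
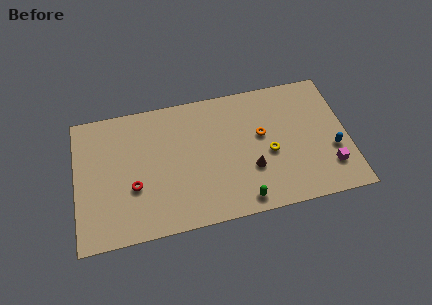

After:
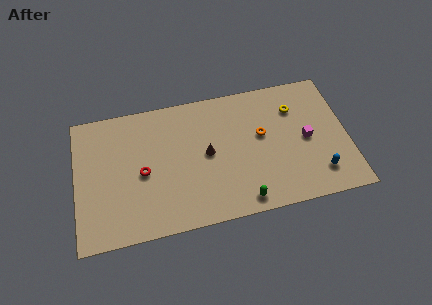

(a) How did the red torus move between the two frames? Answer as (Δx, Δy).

(0.6, 0.9)

From the two frames, the red torus sits at roughly (3.6, 3.5) before and (4.2, 4.4) after.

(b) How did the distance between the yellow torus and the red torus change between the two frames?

+1.5

The distance was about 8.6 in the first image and 10.1 in the second, so they moved 1.5 units further apart.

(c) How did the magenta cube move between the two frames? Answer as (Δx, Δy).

(-1.3, 2.3)

From the two frames, the magenta cube sits at roughly (15.9, 2.3) before and (14.6, 4.6) after.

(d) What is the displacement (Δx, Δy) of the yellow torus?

(1.8, 2.9)

The yellow torus was at about (12.2, 4.1) and moved to about (14.0, 7.0).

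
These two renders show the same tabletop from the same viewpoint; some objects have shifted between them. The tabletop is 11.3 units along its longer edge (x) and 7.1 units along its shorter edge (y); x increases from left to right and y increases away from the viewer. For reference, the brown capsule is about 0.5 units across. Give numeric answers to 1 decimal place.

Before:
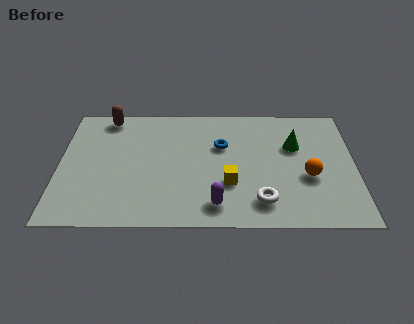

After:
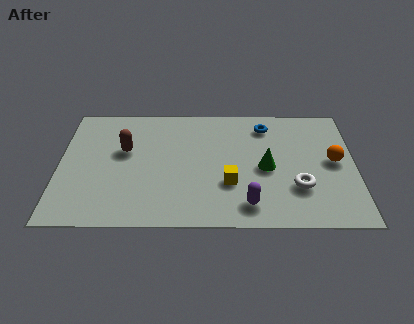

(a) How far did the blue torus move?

2.1

The blue torus was near (6.2, 4.6) before and (7.9, 5.8) after, so it travelled √(1.7² + 1.2²) ≈ 2.1 units.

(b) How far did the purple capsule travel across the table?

1.2

The purple capsule moved from about (6.0, 1.2) to (7.2, 1.2), a distance of √(1.2² + 0.0²) ≈ 1.2.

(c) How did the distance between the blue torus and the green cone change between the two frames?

-0.3

The distance was about 2.8 in the first image and 2.5 in the second, so they moved 0.3 units closer together.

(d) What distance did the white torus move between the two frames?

1.6

The white torus moved from about (7.7, 1.4) to (9.1, 2.2), a distance of √(1.4² + 0.8²) ≈ 1.6.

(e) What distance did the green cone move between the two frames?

1.7

From (9.0, 4.6) to (7.9, 3.3), the green cone covered √(1.1² + 1.3²) ≈ 1.7 units.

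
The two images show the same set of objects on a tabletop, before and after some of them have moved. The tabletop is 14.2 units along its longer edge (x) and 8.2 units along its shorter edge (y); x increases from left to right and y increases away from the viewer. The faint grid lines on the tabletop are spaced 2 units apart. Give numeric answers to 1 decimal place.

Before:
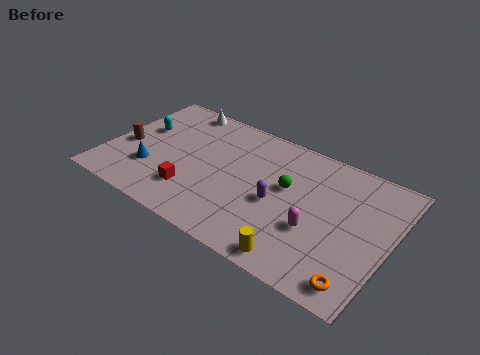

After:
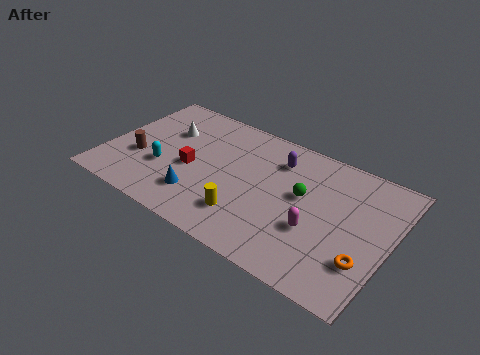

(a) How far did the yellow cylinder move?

3.0

The yellow cylinder moved from about (10.2, 0.9) to (7.4, 2.0), a distance of √(2.8² + 1.1²) ≈ 3.0.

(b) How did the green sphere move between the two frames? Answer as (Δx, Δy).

(0.8, -0.1)

The green sphere was at about (9.0, 4.8) and moved to about (9.8, 4.7).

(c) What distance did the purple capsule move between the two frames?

2.7

The purple capsule moved from about (8.7, 3.6) to (8.3, 6.3), a distance of √(0.4² + 2.7²) ≈ 2.7.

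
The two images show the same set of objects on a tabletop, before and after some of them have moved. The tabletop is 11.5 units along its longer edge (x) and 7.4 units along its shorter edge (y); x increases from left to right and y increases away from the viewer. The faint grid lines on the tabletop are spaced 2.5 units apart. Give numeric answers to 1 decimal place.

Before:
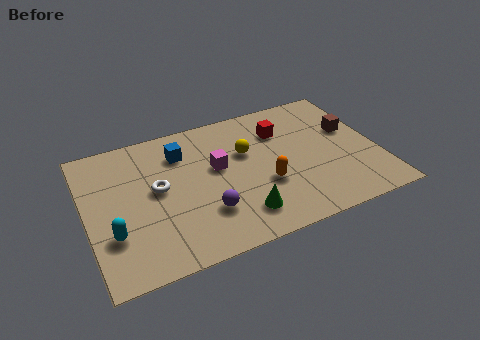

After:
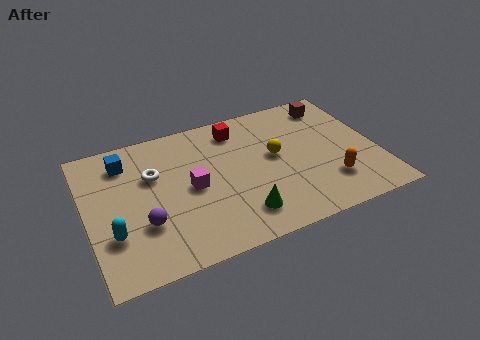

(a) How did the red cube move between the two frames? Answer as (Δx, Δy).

(-1.7, 0.7)

The red cube started near (7.9, 5.4) and ended near (6.2, 6.1).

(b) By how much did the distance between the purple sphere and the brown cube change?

+2.3

Before: roughly 6.6 units apart; after: 8.9. That's 2.3 units further apart.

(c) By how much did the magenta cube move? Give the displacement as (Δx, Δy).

(-1.1, -0.7)

The magenta cube started near (5.2, 4.3) and ended near (4.1, 3.6).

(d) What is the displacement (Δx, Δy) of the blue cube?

(-2.2, 0.3)

From the two frames, the blue cube sits at roughly (3.9, 5.6) before and (1.7, 5.9) after.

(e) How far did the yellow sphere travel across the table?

1.3

From (6.4, 4.7) to (7.5, 4.1), the yellow sphere covered √(1.1² + 0.6²) ≈ 1.3 units.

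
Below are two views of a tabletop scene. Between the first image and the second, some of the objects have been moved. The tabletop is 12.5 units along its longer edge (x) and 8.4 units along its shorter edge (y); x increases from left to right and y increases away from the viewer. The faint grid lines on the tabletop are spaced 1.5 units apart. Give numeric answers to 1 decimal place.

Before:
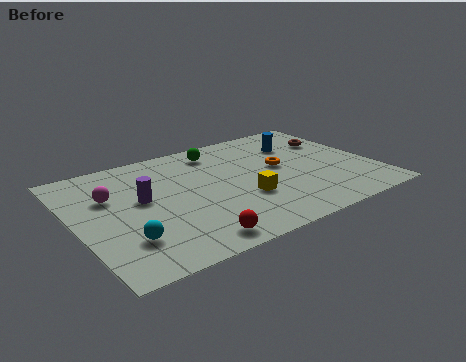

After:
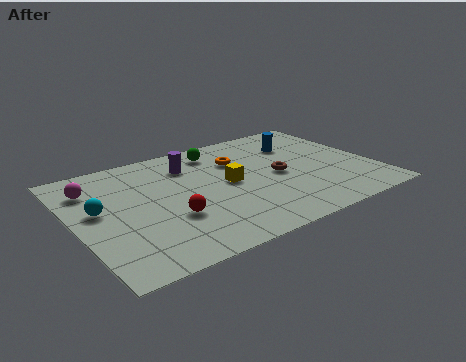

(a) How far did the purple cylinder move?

2.9

The purple cylinder moved from about (2.8, 4.7) to (5.1, 6.4), a distance of √(2.3² + 1.7²) ≈ 2.9.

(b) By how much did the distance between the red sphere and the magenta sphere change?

-0.8

They were about 5.2 units apart before and 4.4 after — 0.8 units closer together.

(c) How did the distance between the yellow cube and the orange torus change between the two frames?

-0.8

Before: roughly 2.5 units apart; after: 1.7. That's 0.8 units closer together.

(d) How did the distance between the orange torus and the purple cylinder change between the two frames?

-3.8

The distance was about 5.9 in the first image and 2.1 in the second, so they moved 3.8 units closer together.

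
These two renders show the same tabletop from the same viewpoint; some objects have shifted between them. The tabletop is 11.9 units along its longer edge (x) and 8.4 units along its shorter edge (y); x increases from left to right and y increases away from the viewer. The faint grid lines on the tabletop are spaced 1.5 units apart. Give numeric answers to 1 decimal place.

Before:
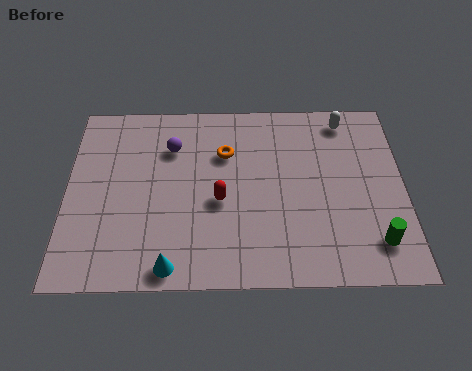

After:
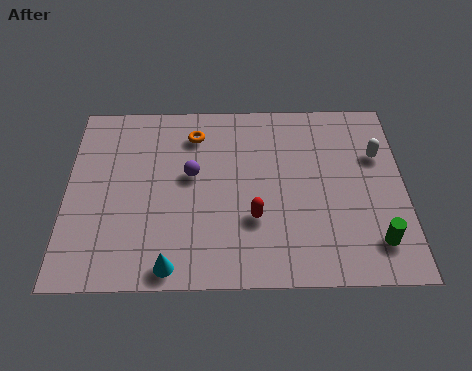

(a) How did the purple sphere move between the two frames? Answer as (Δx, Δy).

(0.7, -1.3)

The purple sphere was at about (3.7, 6.1) and moved to about (4.4, 4.8).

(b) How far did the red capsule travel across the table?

1.4

From (5.4, 3.6) to (6.6, 2.8), the red capsule covered √(1.2² + 0.8²) ≈ 1.4 units.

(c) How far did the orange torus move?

1.4

The orange torus moved from about (5.6, 5.8) to (4.5, 6.7), a distance of √(1.1² + 0.9²) ≈ 1.4.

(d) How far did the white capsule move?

2.0

The white capsule was near (9.9, 7.3) before and (11.0, 5.6) after, so it travelled √(1.1² + 1.7²) ≈ 2.0 units.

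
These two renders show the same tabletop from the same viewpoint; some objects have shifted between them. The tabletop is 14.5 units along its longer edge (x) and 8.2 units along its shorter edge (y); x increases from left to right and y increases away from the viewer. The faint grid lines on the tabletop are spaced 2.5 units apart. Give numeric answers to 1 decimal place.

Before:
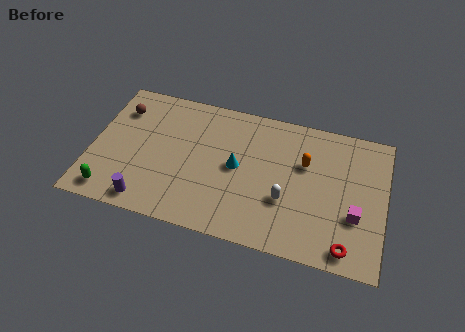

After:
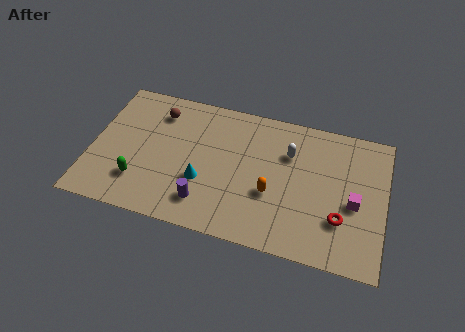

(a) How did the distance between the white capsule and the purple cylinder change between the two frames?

-1.4

The distance was about 7.0 in the first image and 5.6 in the second, so they moved 1.4 units closer together.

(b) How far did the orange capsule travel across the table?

2.7

The orange capsule was near (10.5, 5.3) before and (9.0, 3.1) after, so it travelled √(1.5² + 2.2²) ≈ 2.7 units.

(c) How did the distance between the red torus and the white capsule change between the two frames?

+0.6

The distance was about 3.6 in the first image and 4.2 in the second, so they moved 0.6 units further apart.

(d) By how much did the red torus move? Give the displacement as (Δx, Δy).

(-0.4, 1.5)

From the two frames, the red torus sits at roughly (12.8, 1.0) before and (12.4, 2.5) after.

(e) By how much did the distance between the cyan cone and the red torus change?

+0.4

Before: roughly 6.4 units apart; after: 6.8. That's 0.4 units further apart.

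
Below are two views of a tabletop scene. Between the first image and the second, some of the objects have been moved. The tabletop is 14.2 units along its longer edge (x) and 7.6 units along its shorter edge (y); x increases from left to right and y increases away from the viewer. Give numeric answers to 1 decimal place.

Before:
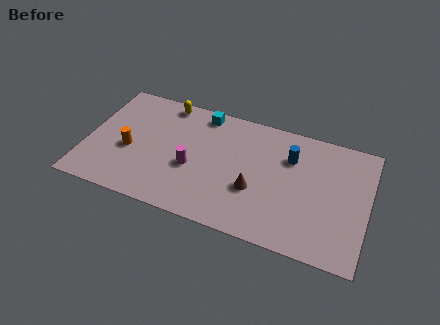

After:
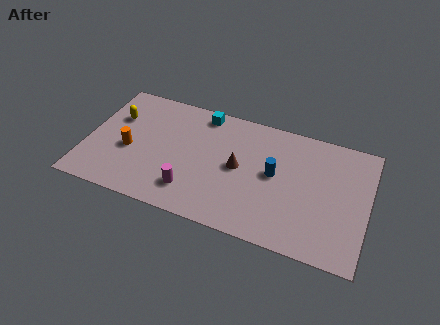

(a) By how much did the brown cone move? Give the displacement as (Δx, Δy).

(-0.9, 1.1)

From the two frames, the brown cone sits at roughly (8.6, 2.8) before and (7.7, 3.9) after.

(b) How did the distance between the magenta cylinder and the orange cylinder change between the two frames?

+0.4

The distance was about 3.2 in the first image and 3.6 in the second, so they moved 0.4 units further apart.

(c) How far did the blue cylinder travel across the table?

1.5

From (10.2, 5.4) to (9.5, 4.1), the blue cylinder covered √(0.7² + 1.3²) ≈ 1.5 units.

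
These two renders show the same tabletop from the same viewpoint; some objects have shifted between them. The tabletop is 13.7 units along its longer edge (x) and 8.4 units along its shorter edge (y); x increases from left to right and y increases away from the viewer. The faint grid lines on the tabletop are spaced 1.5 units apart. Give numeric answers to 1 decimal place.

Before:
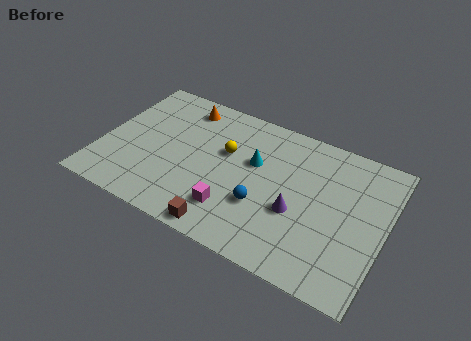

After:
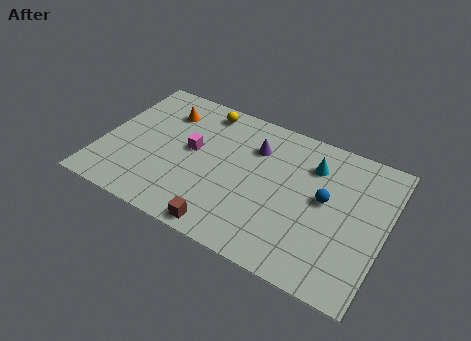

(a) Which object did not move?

the brown cube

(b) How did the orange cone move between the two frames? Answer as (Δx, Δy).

(-0.8, -0.7)

The orange cone started near (3.5, 7.1) and ended near (2.7, 6.4).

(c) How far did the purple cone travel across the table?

3.7

The purple cone moved from about (9.6, 3.3) to (7.2, 6.1), a distance of √(2.4² + 2.8²) ≈ 3.7.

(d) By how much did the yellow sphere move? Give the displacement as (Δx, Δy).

(-1.4, 2.1)

The yellow sphere was at about (5.9, 5.2) and moved to about (4.5, 7.3).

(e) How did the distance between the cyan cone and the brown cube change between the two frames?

+2.0

They were about 4.5 units apart before and 6.5 after — 2.0 units further apart.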